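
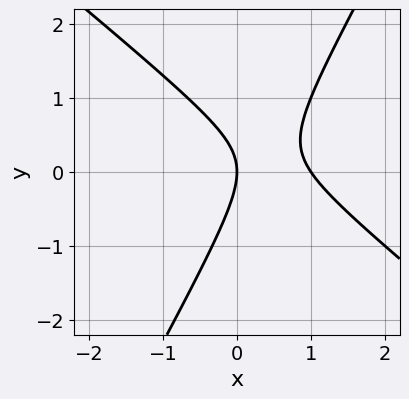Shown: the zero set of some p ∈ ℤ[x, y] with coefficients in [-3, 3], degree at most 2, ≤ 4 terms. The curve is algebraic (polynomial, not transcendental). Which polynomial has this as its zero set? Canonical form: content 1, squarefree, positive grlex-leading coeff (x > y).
3*x^2 + 2*x*y - 2*y^2 - 3*x

1. deg p = 2.
2. From the axis intercepts and sections: one y-axis crossing is at y = 0; among the integer gridlines, it crosses the x-axis at x ∈ {0, 1}.
3. These observations pin down the coefficients.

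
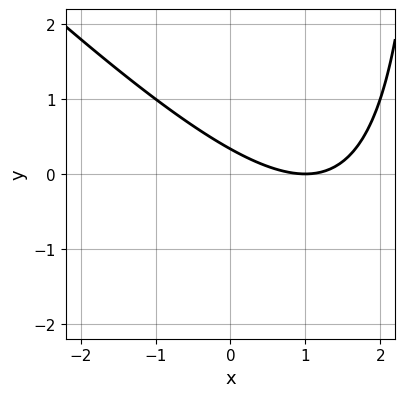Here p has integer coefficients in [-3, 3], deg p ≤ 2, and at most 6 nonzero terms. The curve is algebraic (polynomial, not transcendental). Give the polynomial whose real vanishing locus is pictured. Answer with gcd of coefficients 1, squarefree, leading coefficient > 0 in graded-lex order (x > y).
Degree: a generic line meets the curve in up to 2 points, so deg p = 2.
Observable constraints: one x-axis crossing is at x = 1.
The integer polynomial consistent with all of this is the stated p.

x^2 + x*y - 2*x - 3*y + 1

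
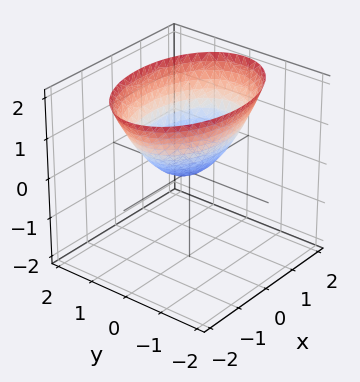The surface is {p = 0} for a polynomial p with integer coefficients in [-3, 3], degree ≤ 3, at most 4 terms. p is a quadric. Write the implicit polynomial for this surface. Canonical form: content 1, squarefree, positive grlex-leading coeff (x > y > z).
x^2 + 2*y^2 - 2*z

(a) deg p = 2.
(b) Symmetries: mirror symmetry y ↦ −y ⇒ only even powers of y; it's symmetric under x → −x, forcing even powers of x.
(c) Checking where it meets the axes: it crosses the z-axis at the gridline z = 0; it meets the y-axis at y = 0 (among the integer gridlines); it crosses the x-axis at the gridline x = 0.
(d) Matching integer coefficients to the picture gives p.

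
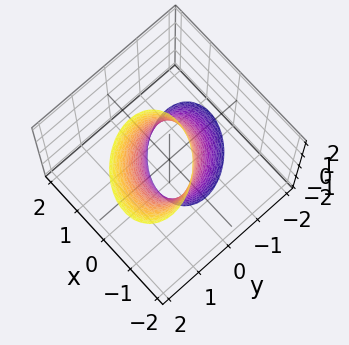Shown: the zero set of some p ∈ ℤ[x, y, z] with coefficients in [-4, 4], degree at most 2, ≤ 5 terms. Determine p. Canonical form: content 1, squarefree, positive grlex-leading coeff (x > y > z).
3*x^2 + 2*x*y + 3*y^2 - 2*y*z - 2

(a) The degree is 2 — no degree-1 surface has this shape.
(b) Checking where it meets the axes: the surface avoids every integer z-axis point in the box.
(c) Fitting integer coefficients to these (and the overall shape) gives p.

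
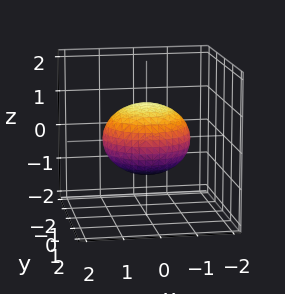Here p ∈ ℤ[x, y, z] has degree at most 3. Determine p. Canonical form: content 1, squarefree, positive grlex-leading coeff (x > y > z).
2*x^2 + 2*y^2 + 3*z^2 - 3

(a) The degree is 2 — bounded and convex; a quadric.
(b) Symmetries: mirror symmetry z ↦ −z ⇒ only even powers of z; rotational symmetry about the z-axis ⇒ p depends on x, y only through x² + y².
(c) Against the integer gridlines: a circular section at z = 0 has radius between 1 and 2; the z-axis gridline crossings are at z ∈ {-1, 1}.
(d) Fitting integer coefficients to these (and the overall shape) gives p.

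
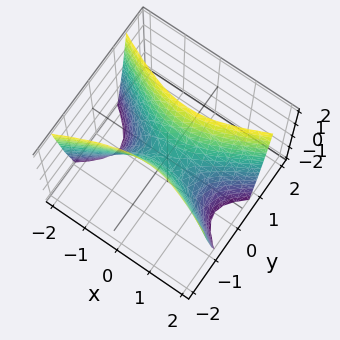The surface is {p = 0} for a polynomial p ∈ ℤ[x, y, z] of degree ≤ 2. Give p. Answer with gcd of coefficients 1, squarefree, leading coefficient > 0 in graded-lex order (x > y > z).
1. deg p = 2. A saddle surface; a quadric.
2. Symmetries: mirror symmetry y ↦ −y ⇒ only even powers of y; mirror symmetry x ↦ −x ⇒ only even powers of x.
3. From the visible intercepts: it crosses the x-axis at the gridline x = 0; it crosses the y-axis at the gridline y = 0; it crosses the z-axis at the gridline z = 0.
4. Putting this together gives p.

x^2 - 3*y^2 + z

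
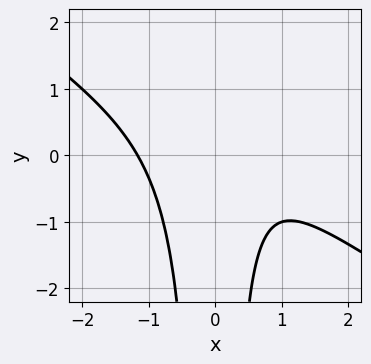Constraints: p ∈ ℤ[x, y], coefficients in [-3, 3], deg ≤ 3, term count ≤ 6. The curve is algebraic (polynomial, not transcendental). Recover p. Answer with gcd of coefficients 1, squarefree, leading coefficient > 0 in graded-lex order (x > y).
1. Degree: the shape is more complex than any degree-2 curve, so deg p = 3.
2. From the visible intercepts: it misses every integer gridline on the y-axis.
3. Matching integer coefficients to the picture gives p.

2*x^3 + 3*x^2*y - x + 2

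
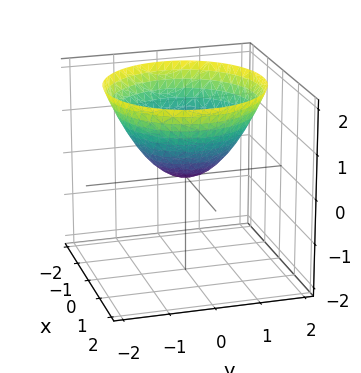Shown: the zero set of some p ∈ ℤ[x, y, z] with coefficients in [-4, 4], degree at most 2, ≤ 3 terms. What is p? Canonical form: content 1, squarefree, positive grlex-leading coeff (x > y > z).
2*x^2 + 2*y^2 - 3*z

First, degree: a paraboloid; a quadric, so deg p = 2.
Then, symmetry: the z-axis is an axis of rotation, so x and y enter only as x² + y².
Next, against the integer gridlines: one y-axis crossing is at y = 0; one z-axis crossing is at z = 0.
Finally, matching integer coefficients to the picture gives p.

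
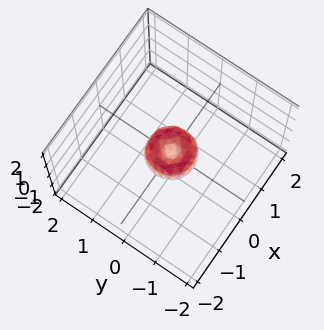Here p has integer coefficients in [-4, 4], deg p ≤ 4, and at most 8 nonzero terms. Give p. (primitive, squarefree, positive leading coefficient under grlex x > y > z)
First, degree: a generic line meets the surface in up to 4 points, so deg p = 4.
Then, symmetries: rotational symmetry about the z-axis ⇒ p depends on x, y only through x² + y².
Next, reading off the gridlines: one y-axis crossing is at y = 0; it meets the x-axis at x = 0 (among the integer gridlines); a circular section at z = 0 has radius between 0 and 1.
Finally, the integer polynomial consistent with all of this is the stated p.

2*x^4 + 4*x^2*y^2 + 2*y^4 - x^2 - y^2 + z^2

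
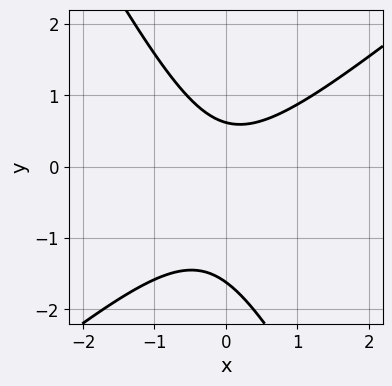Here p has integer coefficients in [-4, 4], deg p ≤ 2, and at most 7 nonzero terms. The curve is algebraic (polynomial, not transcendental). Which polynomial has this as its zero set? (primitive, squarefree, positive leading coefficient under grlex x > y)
3*x^2 - 2*x*y - 2*y^2 - 2*y + 2

Degree: the shape is more complex than any degree-1 curve, so deg p = 2.
From the axis intercepts and sections: it misses every integer gridline on the x-axis.
Putting this together gives p.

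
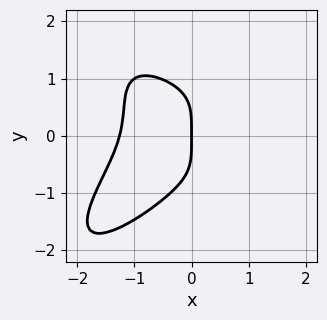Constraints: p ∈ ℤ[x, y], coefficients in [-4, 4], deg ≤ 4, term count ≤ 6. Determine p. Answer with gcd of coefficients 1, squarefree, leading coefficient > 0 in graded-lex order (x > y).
x^4 - x^2*y^2 + y^4 + x^2*y + 2*x

(a) deg p = 4. A generic line meets the curve in up to 4 points.
(b) Observable constraints: one x-axis crossing is at x = 0; one y-axis crossing is at y = 0.
(c) Assembling these constraints gives the stated polynomial.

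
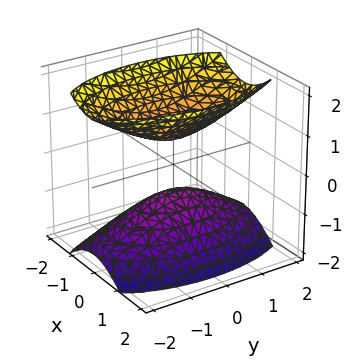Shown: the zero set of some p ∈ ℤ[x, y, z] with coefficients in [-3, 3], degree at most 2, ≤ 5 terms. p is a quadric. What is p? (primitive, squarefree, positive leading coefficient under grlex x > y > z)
(a) The picture has 2 separate pieces. Treating them together as one polynomial.
(b) deg p = 2. Two separate bowl-shaped sheets opening away from each other; a quadric.
(c) Symmetries: mirror symmetry x ↦ −x ⇒ only even powers of x; it's symmetric under z → −z, forcing even powers of z; mirror symmetry y ↦ −y ⇒ only even powers of y.
(d) From the axis intercepts and sections: no y-intercept at any integer in the box; it misses every integer gridline on the x-axis.
(e) Solving for integer coefficients yields p as stated.

3*x^2 + y^2 - 2*z^2 + 1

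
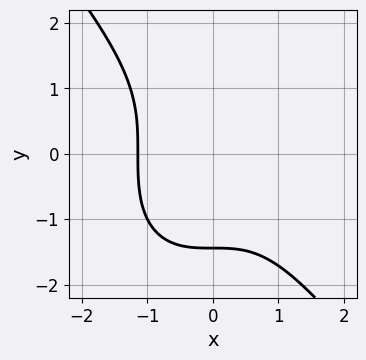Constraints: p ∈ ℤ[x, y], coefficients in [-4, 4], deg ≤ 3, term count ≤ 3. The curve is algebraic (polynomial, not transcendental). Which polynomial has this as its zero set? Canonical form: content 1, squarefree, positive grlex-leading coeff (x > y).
2*x^3 + y^3 + 3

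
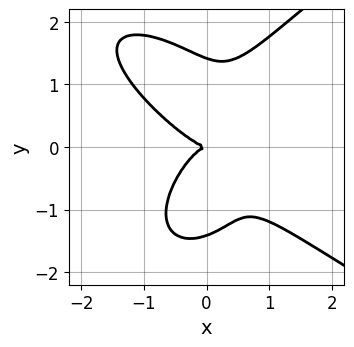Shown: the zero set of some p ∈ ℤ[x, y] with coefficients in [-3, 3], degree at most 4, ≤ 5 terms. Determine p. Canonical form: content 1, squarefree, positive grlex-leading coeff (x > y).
1. The degree is 4 — no degree-3 curve has this shape.
2. Reading off the gridlines: one y-axis crossing is at y = 0; one x-axis crossing is at x = 0.
3. These observations pin down the coefficients.

y^4 - 3*x^3 - 2*x^2*y + x*y^2 - 2*y^2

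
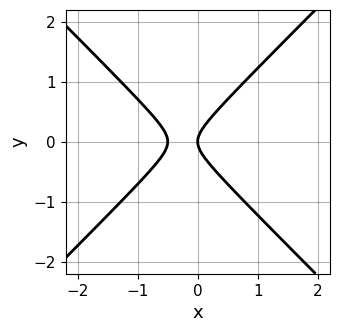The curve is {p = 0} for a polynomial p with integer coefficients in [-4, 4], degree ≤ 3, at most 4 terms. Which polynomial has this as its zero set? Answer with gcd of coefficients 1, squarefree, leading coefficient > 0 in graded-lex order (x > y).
(a) The degree is 2 — the shape is more complex than any degree-1 curve.
(b) Symmetries: it's symmetric under y → −y, forcing even powers of y.
(c) From the axis intercepts and sections: it meets the x-axis at x = 0 (among the integer gridlines); it meets the y-axis at y = 0 (among the integer gridlines).
(d) Solving for integer coefficients yields p as stated.

2*x^2 - 2*y^2 + x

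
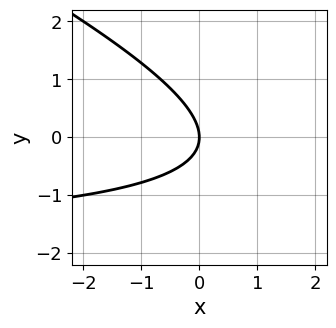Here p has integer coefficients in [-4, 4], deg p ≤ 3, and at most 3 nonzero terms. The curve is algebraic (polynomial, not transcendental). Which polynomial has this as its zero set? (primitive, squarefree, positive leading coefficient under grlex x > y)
(a) The degree is 2 — no degree-1 curve has this shape.
(b) Reading off the gridlines: it meets the y-axis at y = 0 (among the integer gridlines); it meets the x-axis at x = 0 (among the integer gridlines).
(c) Assembling these constraints gives the stated polynomial.

x*y + 2*y^2 + 2*x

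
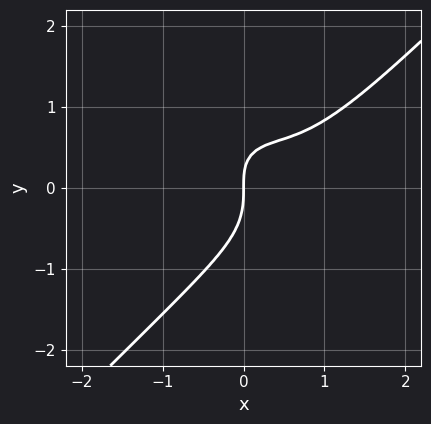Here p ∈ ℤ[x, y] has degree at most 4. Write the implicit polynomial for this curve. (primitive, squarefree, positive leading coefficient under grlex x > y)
2*x^3 - 2*y^3 - 2*x^2 - x*y + 2*x

1. The degree is 3 — no degree-2 curve has this shape.
2. From the visible intercepts: one x-axis crossing is at x = 0; one y-axis crossing is at y = 0.
3. Solving for integer coefficients yields p as stated.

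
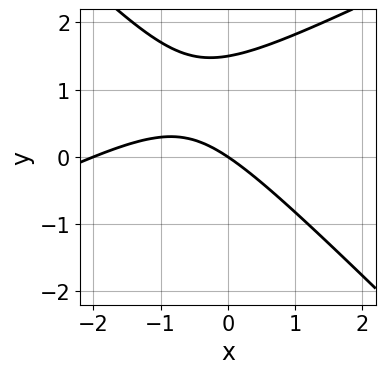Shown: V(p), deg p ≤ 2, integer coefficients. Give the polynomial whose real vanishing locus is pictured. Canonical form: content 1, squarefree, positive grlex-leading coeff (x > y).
x^2 - x*y - 2*y^2 + 2*x + 3*y

First, deg p = 2. A generic line meets the curve in up to 2 points.
Then, observable constraints: the x-axis gridline crossings are at x ∈ {-2, 0}; it crosses the y-axis at the gridline y = 0.
Finally, matching integer coefficients to the picture gives p.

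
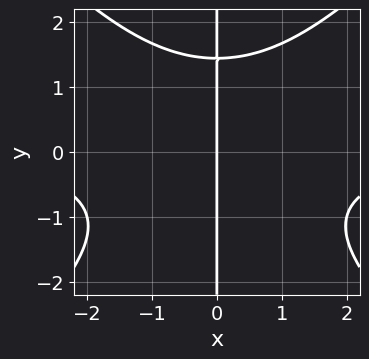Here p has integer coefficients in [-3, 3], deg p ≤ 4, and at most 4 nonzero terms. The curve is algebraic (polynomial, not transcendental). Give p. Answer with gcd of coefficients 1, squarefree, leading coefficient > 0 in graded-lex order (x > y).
1. Degree: the shape is more complex than any degree-3 curve, so deg p = 4.
2. Reading off the gridlines: it meets the x-axis at x = 0 (among the integer gridlines); the visible y-axis segment lies entirely on the curve.
3. Solving for integer coefficients yields p as stated.

x^3*y - x*y^3 + 3*x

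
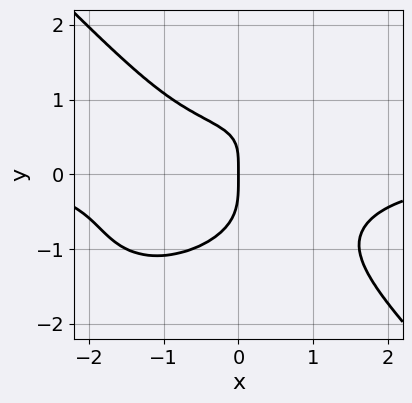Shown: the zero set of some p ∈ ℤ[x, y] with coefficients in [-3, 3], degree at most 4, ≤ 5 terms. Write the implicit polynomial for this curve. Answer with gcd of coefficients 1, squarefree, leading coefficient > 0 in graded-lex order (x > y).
1. The degree is 4 — the shape is more complex than any degree-3 curve.
2. Reading off the gridlines: it meets the y-axis at y = 0 (among the integer gridlines); one x-axis crossing is at x = 0.
3. Together with the visible shape, these determine p as stated.

2*x^3*y - x^2*y^2 + 3*y^4 - 2*x*y + 3*x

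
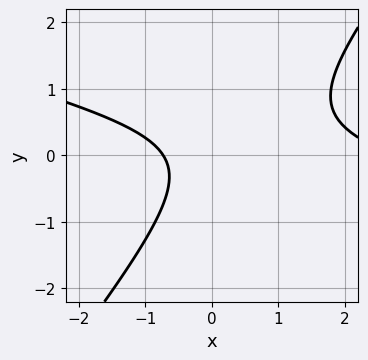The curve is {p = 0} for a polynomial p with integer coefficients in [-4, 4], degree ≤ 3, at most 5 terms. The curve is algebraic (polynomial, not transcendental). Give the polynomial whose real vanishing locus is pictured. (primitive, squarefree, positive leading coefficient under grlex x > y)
x^2 + 3*x*y - 3*y^2 - 2*x - 2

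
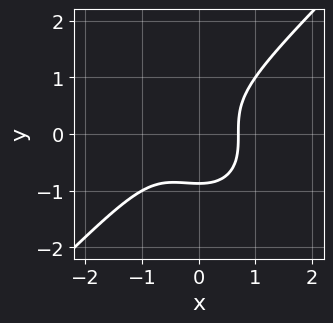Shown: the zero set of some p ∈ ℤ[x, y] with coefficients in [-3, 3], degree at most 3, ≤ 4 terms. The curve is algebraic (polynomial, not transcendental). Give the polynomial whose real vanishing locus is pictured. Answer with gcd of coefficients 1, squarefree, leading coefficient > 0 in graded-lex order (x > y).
1. deg p = 3. The shape is more complex than any degree-2 curve.
2. Putting this together gives p.

3*x^3 - 3*y^3 + 2*x^2 - 2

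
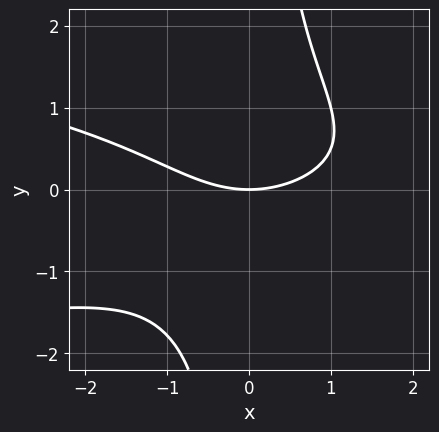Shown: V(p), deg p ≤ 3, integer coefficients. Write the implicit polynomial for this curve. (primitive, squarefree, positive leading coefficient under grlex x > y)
First, degree: a generic line meets the curve in up to 3 points, so deg p = 3.
Then, against the integer gridlines: it crosses the x-axis at the gridline x = 0; it meets the y-axis at y = 0 (among the integer gridlines).
Finally, fitting integer coefficients to these (and the overall shape) gives p.

2*x*y^2 + x^2 - 3*y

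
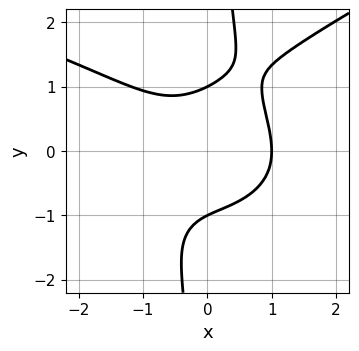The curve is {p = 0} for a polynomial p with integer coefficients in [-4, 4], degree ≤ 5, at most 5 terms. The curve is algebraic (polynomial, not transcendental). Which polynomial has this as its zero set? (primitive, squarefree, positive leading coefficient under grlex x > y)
x^2*y^2 - 3*x*y^3 + 3*x^3 + 3*y^2 - 3

First, degree: no degree-3 curve has this shape, so deg p = 4.
Next, against the integer gridlines: the y-axis gridline crossings are at y ∈ {-1, 1}; it meets the x-axis at x = 1 (among the integer gridlines).
Finally, fitting integer coefficients to these (and the overall shape) gives p.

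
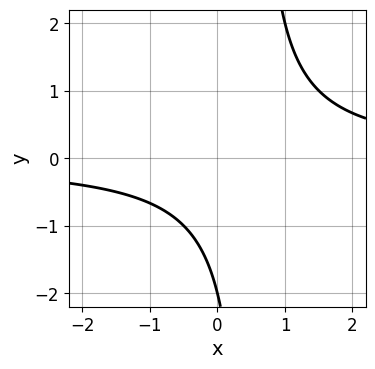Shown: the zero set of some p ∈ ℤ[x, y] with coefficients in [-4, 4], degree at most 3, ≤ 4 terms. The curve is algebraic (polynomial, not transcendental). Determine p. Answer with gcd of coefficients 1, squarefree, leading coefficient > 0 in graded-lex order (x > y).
(a) deg p = 2. A generic line meets the curve in up to 2 points.
(b) From the axis intercepts and sections: it misses every integer gridline on the x-axis; it crosses the y-axis at the gridline y = -2.
(c) Solving for integer coefficients yields p as stated.

2*x*y - y - 2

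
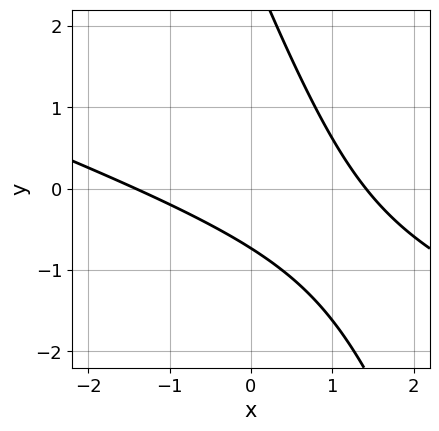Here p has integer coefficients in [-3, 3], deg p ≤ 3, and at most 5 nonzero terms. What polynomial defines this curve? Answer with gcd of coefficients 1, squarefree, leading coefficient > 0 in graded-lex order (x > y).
x^2 + 3*x*y + y^2 - 2*y - 2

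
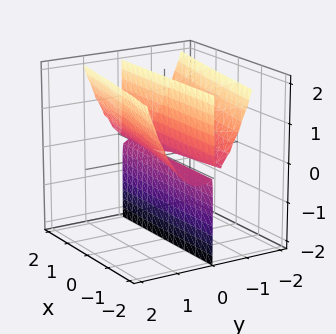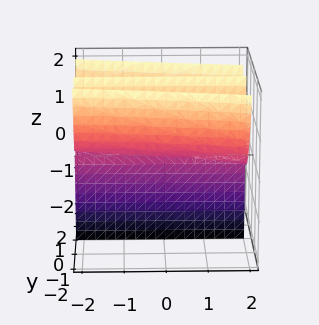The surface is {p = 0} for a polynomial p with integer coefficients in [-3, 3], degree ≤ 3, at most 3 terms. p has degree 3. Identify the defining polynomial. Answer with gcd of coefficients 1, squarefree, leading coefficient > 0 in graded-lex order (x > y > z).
x*y^2 + 3*y^3 - 3*y*z

(a) Degree: no degree-2 surface has this shape, so deg p = 3.
(b) Checking where it meets the axes: it crosses the y-axis at the gridline y = 0; the visible z-axis segment lies entirely on the surface; the visible x-axis segment lies entirely on the surface.
(c) Fitting integer coefficients to these (and the overall shape) gives p.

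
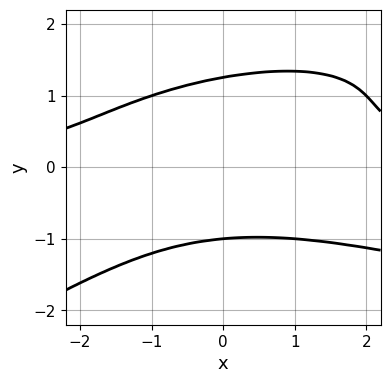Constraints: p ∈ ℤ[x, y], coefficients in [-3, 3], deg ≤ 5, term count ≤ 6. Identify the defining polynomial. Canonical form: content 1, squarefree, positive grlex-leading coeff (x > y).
First, the degree is 4 — the shape is more complex than any degree-3 curve.
Next, reading off the gridlines: the curve avoids every integer x-axis point in the box; it crosses the y-axis at the gridline y = -1.
Finally, matching integer coefficients to the picture gives p.

x*y^3 - 2*y^4 - x^2*y + y^3 + 3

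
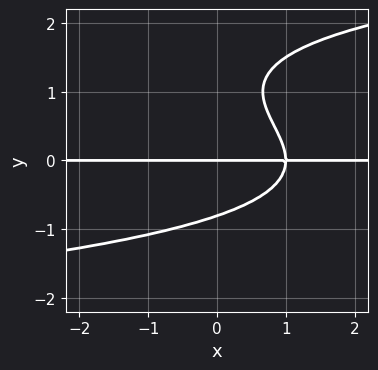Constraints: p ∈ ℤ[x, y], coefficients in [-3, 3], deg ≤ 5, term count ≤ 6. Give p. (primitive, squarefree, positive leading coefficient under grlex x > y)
2*y^4 - 3*y^3 - 3*x*y + 3*y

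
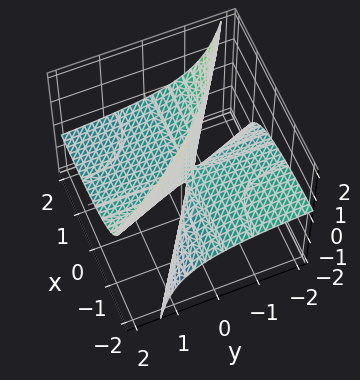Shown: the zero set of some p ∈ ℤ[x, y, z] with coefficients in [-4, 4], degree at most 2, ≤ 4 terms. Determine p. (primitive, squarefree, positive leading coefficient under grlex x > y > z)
(a) deg p = 2. The shape is more complex than any degree-1 surface.
(b) Reading off the gridlines: every point of the y-axis in the box is on the surface; it crosses the z-axis at the gridline z = 0.
(c) Fitting integer coefficients to these (and the overall shape) gives p. Check: (2, 0, 0) on the x-axis lies on the surface, and p(2, 0, 0) = 0. ✓

x*y + 3*x*z + 3*y*z + z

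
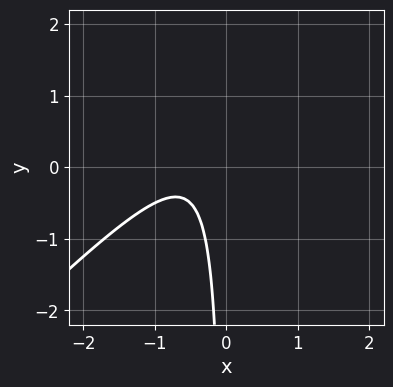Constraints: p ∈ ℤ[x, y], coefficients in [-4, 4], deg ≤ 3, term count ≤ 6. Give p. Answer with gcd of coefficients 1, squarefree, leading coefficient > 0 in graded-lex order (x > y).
The degree is 2 — a generic line meets the curve in up to 2 points.
Reading off the gridlines: it misses every integer gridline on the x-axis; it misses every integer gridline on the y-axis.
Matching integer coefficients to the picture gives p.

2*x^2 - 2*x*y + 2*x + 1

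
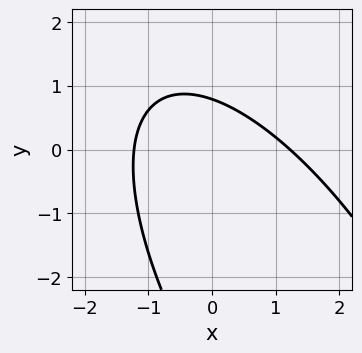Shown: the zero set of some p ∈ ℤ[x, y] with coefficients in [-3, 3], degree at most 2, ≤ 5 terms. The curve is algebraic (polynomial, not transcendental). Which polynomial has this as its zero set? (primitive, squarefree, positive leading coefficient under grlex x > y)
2*x^2 + 2*x*y + y^2 + 3*y - 3

(a) Degree: no degree-1 curve has this shape, so deg p = 2.
(b) Matching integer coefficients to the picture gives p.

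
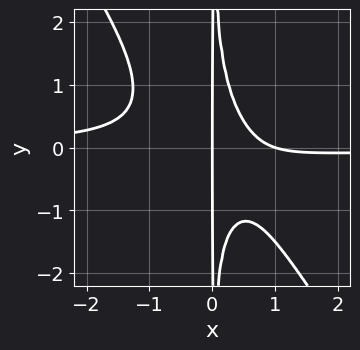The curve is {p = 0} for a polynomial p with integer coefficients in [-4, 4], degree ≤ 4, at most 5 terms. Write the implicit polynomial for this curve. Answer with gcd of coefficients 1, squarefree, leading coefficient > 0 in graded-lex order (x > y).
The degree is 4 — the shape is more complex than any degree-3 curve.
Against the integer gridlines: among the integer gridlines, it crosses the x-axis at x ∈ {0, 1}; every point of the y-axis in the box is on the curve.
Together with the visible shape, these determine p as stated.

3*x^3*y + 2*x^2*y^2 + x^2 - x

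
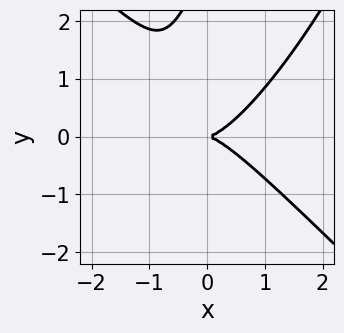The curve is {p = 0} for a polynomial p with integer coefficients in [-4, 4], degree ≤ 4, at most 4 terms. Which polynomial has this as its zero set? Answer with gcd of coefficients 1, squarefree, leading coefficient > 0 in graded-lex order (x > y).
3*x^3 - 2*x*y^2 + y^3 - 3*y^2

First, the degree is 3 — a generic line meets the curve in up to 3 points.
Then, checking where it meets the axes: it crosses the x-axis at the gridline x = 0; one y-axis crossing is at y = 0.
Finally, matching integer coefficients to the picture gives p.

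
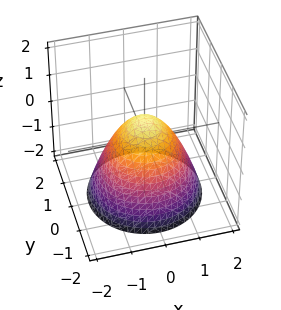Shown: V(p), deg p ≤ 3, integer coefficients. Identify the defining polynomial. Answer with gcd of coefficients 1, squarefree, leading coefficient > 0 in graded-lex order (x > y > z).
deg p = 2. The shape is more complex than any degree-1 surface.
Symmetry: the z-axis is an axis of rotation, so x and y enter only as x² + y².
Observable constraints: a circular section at z = -2 has radius between 1 and 2.
Putting this together gives p.

3*x^2 + 3*y^2 + 3*z - 2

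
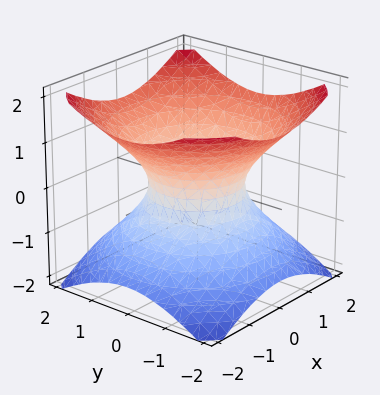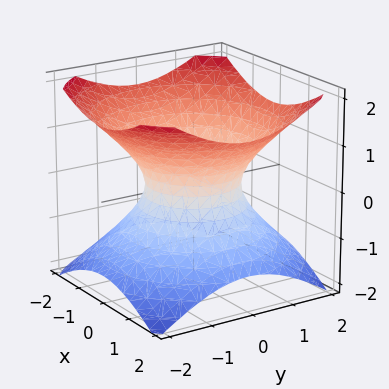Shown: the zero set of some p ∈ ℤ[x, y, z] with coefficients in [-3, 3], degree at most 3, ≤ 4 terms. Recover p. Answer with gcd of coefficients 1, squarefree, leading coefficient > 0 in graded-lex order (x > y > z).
2*x^2 + 2*y^2 - 3*z^2 - 2

(a) Degree: no degree-1 surface has this shape, so deg p = 2.
(b) By symmetry, every cross-section ⟂ z is a circle, so x, y appear only via x² + y².
(c) From the visible intercepts: among the integer gridlines, it crosses the x-axis at x ∈ {-1, 1}; the y-axis gridline crossings are at y ∈ {-1, 1}; a circular section at z = 0 has radius exactly 1.
(d) These observations pin down the coefficients.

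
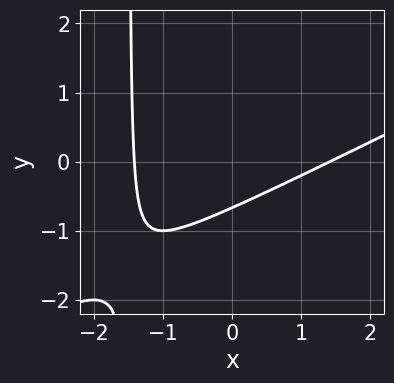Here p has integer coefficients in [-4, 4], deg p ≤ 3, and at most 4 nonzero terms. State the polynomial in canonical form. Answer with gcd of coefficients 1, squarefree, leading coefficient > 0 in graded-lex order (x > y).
(a) The degree is 2 — a generic line meets the curve in up to 2 points.
(b) Matching integer coefficients to the picture gives p.

x^2 - 2*x*y - 3*y - 2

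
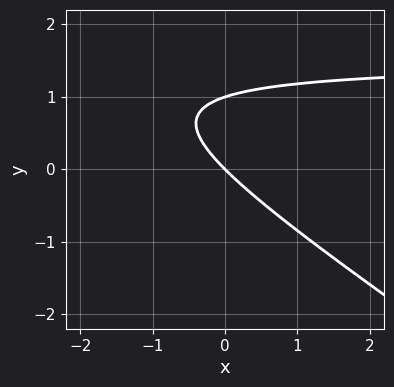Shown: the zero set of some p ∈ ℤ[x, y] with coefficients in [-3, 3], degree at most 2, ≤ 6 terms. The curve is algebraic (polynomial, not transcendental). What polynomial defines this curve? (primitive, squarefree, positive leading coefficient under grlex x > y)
deg p = 2. A generic line meets the curve in up to 2 points.
Against the integer gridlines: the y-axis gridline crossings are at y ∈ {0, 1}; one x-axis crossing is at x = 0.
Putting this together gives p.

2*x*y + 3*y^2 - 3*x - 3*y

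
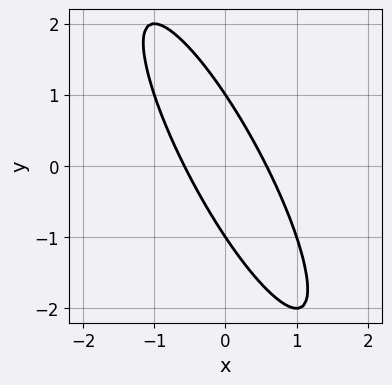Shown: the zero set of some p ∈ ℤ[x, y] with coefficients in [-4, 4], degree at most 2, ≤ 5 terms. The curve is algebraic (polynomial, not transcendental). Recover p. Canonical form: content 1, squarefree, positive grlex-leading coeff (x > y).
Degree: the shape is more complex than any degree-1 curve, so deg p = 2.
Against the integer gridlines: the y-axis gridline crossings are at y ∈ {-1, 1}.
Matching integer coefficients to the picture gives p.

3*x^2 + 3*x*y + y^2 - 1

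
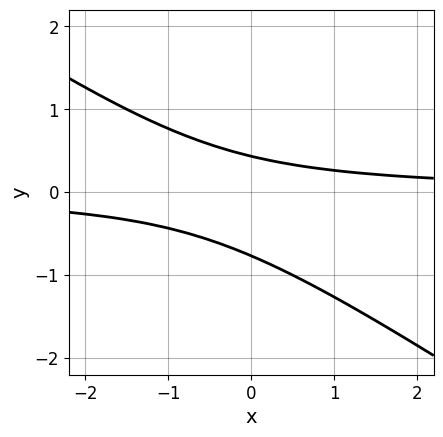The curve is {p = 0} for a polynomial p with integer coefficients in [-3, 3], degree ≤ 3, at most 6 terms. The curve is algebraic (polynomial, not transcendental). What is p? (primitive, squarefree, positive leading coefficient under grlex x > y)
2*x*y + 3*y^2 + y - 1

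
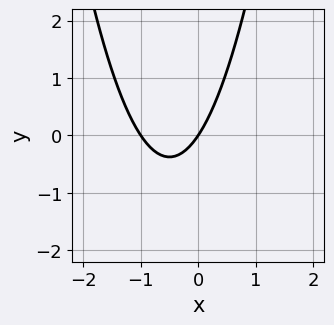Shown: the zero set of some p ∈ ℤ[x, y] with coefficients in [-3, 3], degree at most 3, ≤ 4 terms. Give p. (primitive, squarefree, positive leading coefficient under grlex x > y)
3*x^2 + 3*x - 2*y

(a) The degree is 2 — a generic line meets the curve in up to 2 points.
(b) Observable constraints: it meets the y-axis at y = 0 (among the integer gridlines); among the integer gridlines, it crosses the x-axis at x ∈ {-1, 0}.
(c) Together with the visible shape, these determine p as stated.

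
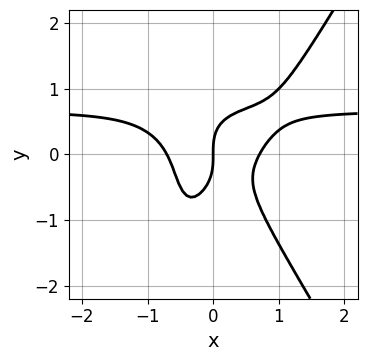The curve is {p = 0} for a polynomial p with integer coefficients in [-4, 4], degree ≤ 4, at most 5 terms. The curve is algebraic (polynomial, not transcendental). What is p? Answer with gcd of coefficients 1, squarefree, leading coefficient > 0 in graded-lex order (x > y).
3*x^3*y - x*y^3 - 2*x^3 - y^3 + x

Degree: the shape is more complex than any degree-3 curve, so deg p = 4.
Against the integer gridlines: one y-axis crossing is at y = 0; it crosses the x-axis at the gridline x = 0.
Matching integer coefficients to the picture gives p.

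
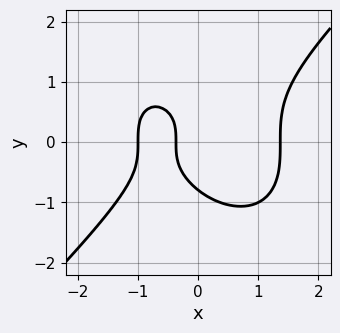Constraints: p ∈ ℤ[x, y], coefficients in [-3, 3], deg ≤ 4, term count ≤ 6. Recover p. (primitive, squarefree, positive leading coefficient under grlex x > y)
(a) Degree: the shape is more complex than any degree-2 curve, so deg p = 3.
(b) From the visible intercepts: it meets the x-axis at x = -1 (among the integer gridlines).
(c) Assembling these constraints gives the stated polynomial.

2*x^3 - 2*y^3 - 3*x - 1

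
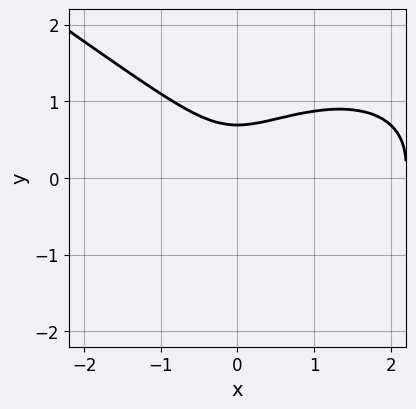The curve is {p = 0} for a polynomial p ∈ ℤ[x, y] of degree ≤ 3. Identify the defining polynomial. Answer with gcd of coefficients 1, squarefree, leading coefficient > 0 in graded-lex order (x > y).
x^3 + 3*y^3 - 2*x^2 - 1

deg p = 3.
Reading off the gridlines: no x-intercept at any integer in the box.
These observations pin down the coefficients.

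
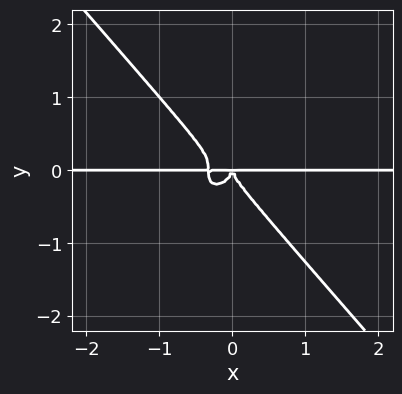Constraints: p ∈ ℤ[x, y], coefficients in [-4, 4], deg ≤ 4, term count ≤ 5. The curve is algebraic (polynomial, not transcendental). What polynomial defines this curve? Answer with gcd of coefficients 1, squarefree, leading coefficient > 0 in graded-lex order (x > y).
Degree: a generic line meets the curve in up to 4 points, so deg p = 4.
Reading off the gridlines: the visible x-axis segment lies entirely on the curve.
Putting this together gives p.

3*x^3*y + 2*y^4 + x^2*y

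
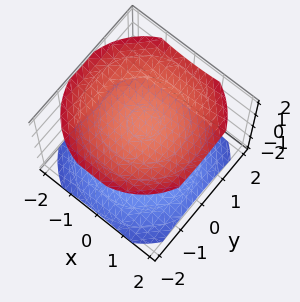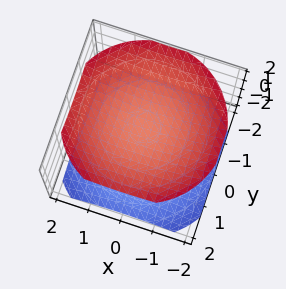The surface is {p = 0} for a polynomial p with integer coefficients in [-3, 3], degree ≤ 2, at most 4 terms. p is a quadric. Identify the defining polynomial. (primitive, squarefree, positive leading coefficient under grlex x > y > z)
x^2 + y^2 - 2*z^2 + 3

1. There are 2 components. Treating them together as one polynomial.
2. The degree is 2 — two sheets facing apart; a quadric.
3. Symmetries: the z ↦ −z reflection is a symmetry, so z appears only in even powers; the surface is invariant under rotation about z: p = q(x² + y², z).
4. Reading off the gridlines: it misses every integer gridline on the y-axis; it misses every integer gridline on the x-axis.
5. Solving for integer coefficients yields p as stated.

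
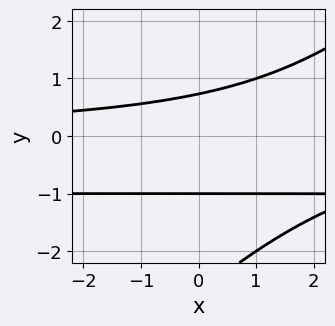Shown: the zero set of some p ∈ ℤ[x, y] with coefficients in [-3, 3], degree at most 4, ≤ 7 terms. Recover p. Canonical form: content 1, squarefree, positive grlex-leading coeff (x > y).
x*y^2 - y^3 + x*y - 3*y^2 + 2

The degree is 3 — no degree-2 curve has this shape.
Against the integer gridlines: no x-intercept at any integer in the box; it crosses the y-axis at the gridline y = -1.
The integer polynomial consistent with all of this is the stated p.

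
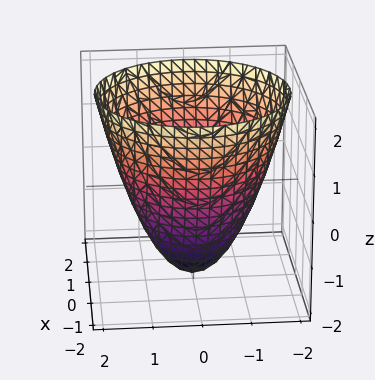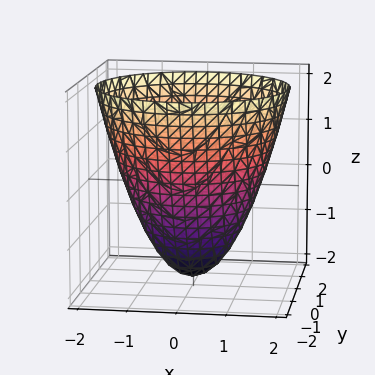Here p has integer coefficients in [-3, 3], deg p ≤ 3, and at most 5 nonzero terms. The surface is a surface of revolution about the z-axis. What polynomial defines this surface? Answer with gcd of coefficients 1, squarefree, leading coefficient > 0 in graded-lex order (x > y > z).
(a) Degree: no degree-1 surface has this shape, so deg p = 2.
(b) Symmetries: the surface is invariant under rotation about z: p = q(x² + y², z).
(c) Checking where it meets the axes: it crosses the z-axis at the gridline z = -2; a circular section at z = 0 has radius between 1 and 2.
(d) Solving for integer coefficients yields p as stated.

x^2 + y^2 - z - 2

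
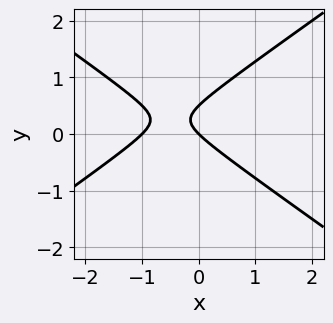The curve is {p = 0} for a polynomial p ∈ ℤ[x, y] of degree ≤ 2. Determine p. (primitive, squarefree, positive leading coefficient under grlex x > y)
(a) deg p = 2. The shape is more complex than any degree-1 curve.
(b) Checking where it meets the axes: the x-axis gridline crossings are at x ∈ {-1, 0}; one y-axis crossing is at y = 0.
(c) The integer polynomial consistent with all of this is the stated p.

x^2 - 2*y^2 + x + y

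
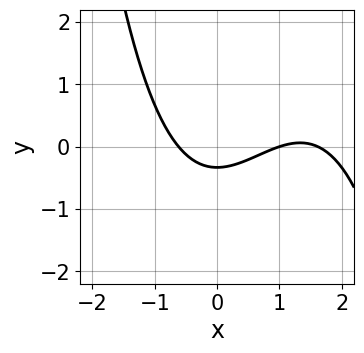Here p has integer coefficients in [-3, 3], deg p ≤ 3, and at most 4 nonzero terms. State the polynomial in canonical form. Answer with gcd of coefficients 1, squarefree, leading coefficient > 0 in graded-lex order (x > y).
x^3 - 2*x^2 + 3*y + 1

First, the degree is 3 — a generic line meets the curve in up to 3 points.
Then, against the integer gridlines: one x-axis crossing is at x = 1.
Finally, these observations pin down the coefficients.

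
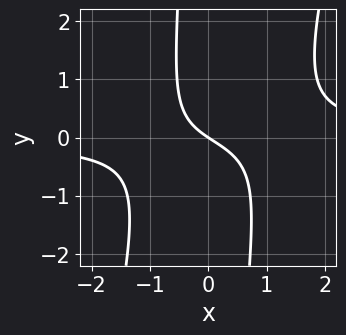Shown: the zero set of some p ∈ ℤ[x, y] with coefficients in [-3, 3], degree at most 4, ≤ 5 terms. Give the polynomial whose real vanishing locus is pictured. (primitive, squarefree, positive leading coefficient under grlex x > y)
3*x^2*y - x*y^2 - x*y - 2*x - 3*y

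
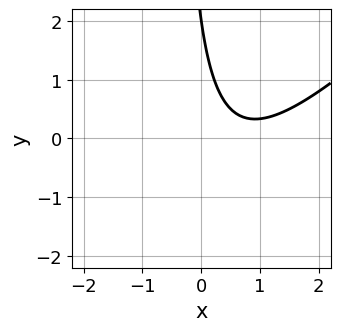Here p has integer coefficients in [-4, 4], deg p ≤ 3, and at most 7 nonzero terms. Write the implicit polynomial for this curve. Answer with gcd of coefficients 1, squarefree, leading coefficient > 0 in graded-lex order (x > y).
2*x^2 - 2*x*y - 3*x - y + 2

deg p = 2. No degree-1 curve has this shape.
Against the integer gridlines: it crosses the y-axis at the gridline y = 2; it misses every integer gridline on the x-axis.
Putting this together gives p.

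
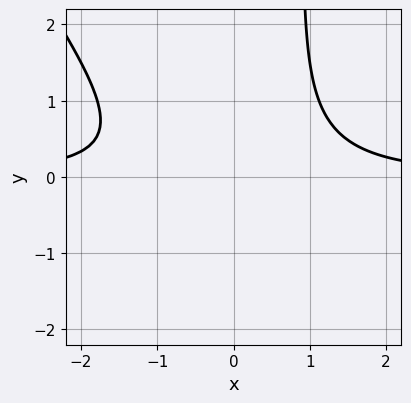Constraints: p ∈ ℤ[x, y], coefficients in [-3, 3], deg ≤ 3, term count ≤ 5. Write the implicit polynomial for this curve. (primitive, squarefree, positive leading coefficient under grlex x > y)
Degree: the shape is more complex than any degree-2 curve, so deg p = 3.
From the axis intercepts and sections: it misses every integer gridline on the y-axis; no x-intercept at any integer in the box.
Together with the visible shape, these determine p as stated.

3*x^2*y + 2*x*y^2 - 2*y^2 - y - 3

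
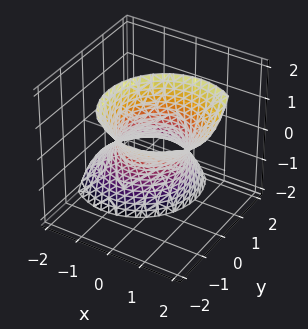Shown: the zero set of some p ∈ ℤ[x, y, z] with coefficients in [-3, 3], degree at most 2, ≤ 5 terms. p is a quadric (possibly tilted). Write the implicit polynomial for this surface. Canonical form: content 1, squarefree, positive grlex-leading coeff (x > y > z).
x^2 - x*z + y^2 + y*z - 1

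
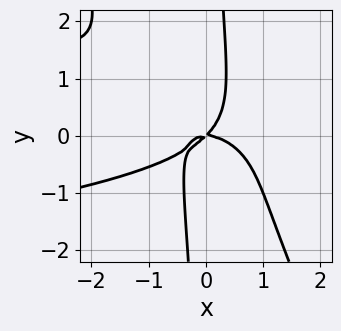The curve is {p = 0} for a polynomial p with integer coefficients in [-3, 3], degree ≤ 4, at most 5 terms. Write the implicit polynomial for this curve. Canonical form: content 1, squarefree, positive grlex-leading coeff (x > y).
2*x^2*y^2 + x*y^3 + x^3 + x*y - y^2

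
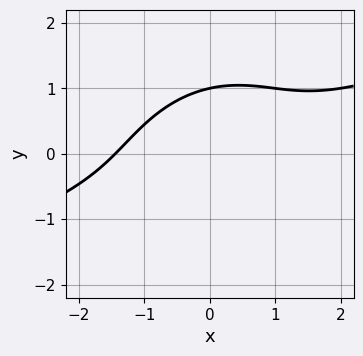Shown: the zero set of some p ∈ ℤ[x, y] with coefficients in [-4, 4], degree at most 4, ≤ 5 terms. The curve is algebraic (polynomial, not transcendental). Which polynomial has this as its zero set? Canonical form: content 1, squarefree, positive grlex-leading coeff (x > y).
x^3 - 3*x^2*y + 2*x*y^2 - 3*y^3 + 3

Degree: the shape is more complex than any degree-2 curve, so deg p = 3.
Reading off the gridlines: it meets the y-axis at y = 1 (among the integer gridlines).
These observations pin down the coefficients.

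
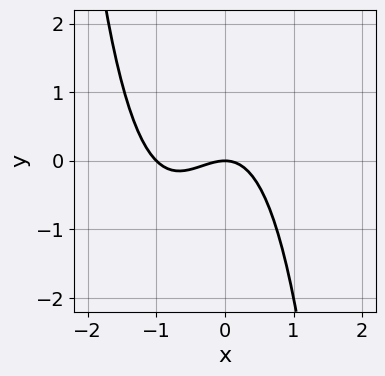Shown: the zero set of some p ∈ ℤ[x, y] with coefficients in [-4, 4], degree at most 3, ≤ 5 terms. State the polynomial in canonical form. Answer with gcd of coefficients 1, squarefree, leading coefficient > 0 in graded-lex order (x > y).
1. Degree: a generic line meets the curve in up to 3 points, so deg p = 3.
2. Observable constraints: it crosses the y-axis at the gridline y = 0; the x-axis gridline crossings are at x ∈ {-1, 0}.
3. Solving for integer coefficients yields p as stated.

x^3 + x^2 + y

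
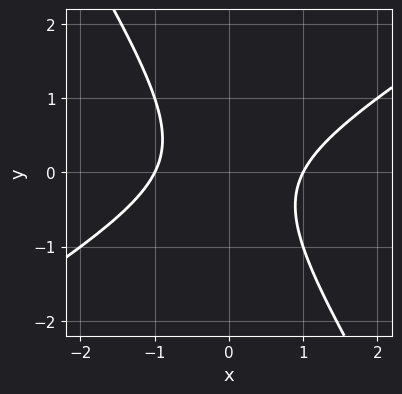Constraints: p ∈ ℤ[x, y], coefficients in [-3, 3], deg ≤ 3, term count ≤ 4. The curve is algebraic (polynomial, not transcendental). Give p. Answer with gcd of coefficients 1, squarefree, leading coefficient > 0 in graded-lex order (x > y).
x^2 - x*y - y^2 - 1

The degree is 2 — a generic line meets the curve in up to 2 points.
From the axis intercepts and sections: the x-axis gridline crossings are at x ∈ {-1, 1}; it misses every integer gridline on the y-axis.
The integer polynomial consistent with all of this is the stated p.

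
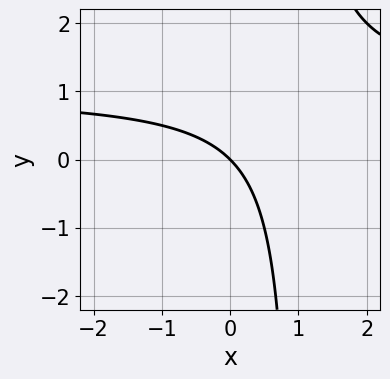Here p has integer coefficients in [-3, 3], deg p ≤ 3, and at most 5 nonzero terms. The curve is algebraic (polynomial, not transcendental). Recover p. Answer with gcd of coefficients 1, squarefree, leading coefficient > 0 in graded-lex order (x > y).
(a) deg p = 2. The shape is more complex than any degree-1 curve.
(b) From the axis intercepts and sections: it crosses the x-axis at the gridline x = 0; it crosses the y-axis at the gridline y = 0.
(c) The integer polynomial consistent with all of this is the stated p.

x*y - x - y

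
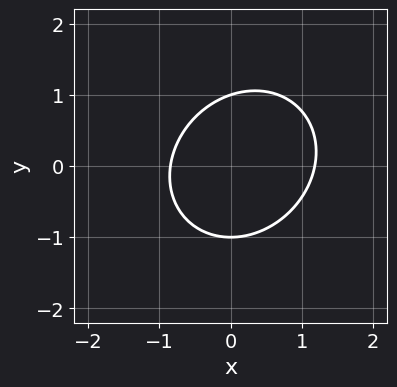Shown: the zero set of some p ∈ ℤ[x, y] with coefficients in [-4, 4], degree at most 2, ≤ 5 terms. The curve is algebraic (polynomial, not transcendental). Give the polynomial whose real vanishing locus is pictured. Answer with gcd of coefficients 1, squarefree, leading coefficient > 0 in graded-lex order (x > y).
3*x^2 - x*y + 3*y^2 - x - 3

(a) The degree is 2 — a generic line meets the curve in up to 2 points.
(b) Checking where it meets the axes: the y-axis gridline crossings are at y ∈ {-1, 1}.
(c) The integer polynomial consistent with all of this is the stated p.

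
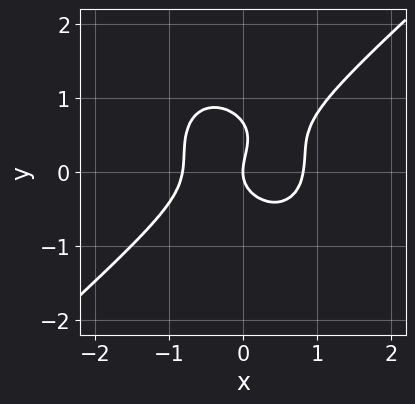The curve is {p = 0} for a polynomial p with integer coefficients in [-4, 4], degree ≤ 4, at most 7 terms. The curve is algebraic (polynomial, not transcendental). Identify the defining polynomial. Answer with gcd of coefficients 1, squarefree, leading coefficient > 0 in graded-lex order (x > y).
3*x^3 - x^2*y - 3*y^3 + 2*y^2 - 2*x

Degree: the shape is more complex than any degree-2 curve, so deg p = 3.
Checking where it meets the axes: it crosses the y-axis at the gridline y = 0; it crosses the x-axis at the gridline x = 0.
Matching integer coefficients to the picture gives p.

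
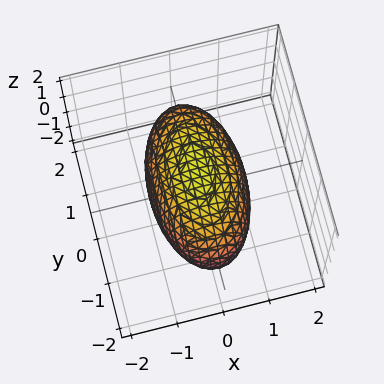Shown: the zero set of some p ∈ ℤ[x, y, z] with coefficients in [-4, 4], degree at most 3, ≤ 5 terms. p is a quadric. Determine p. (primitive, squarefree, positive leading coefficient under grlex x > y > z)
(a) Degree: bounded and convex; a quadric, so deg p = 2.
(b) Symmetries: the y ↦ −y reflection is a symmetry, so y appears only in even powers; mirror symmetry x ↦ −x ⇒ only even powers of x; mirror symmetry z ↦ −z ⇒ only even powers of z.
(c) Observable constraints: the x-axis gridline crossings are at x ∈ {-1, 1}.
(d) The integer polynomial consistent with all of this is the stated p.

3*x^2 + y^2 + 2*z^2 - 3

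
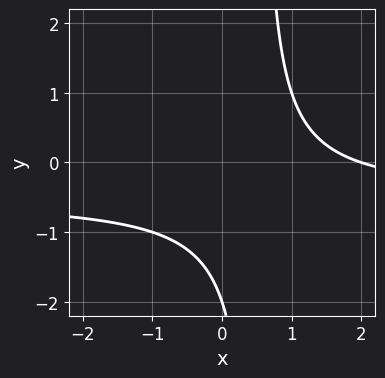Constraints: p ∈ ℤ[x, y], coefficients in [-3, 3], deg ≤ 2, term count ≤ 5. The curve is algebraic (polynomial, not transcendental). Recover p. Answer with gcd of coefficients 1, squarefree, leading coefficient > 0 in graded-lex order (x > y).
1. deg p = 2. A generic line meets the curve in up to 2 points.
2. Observable constraints: one x-axis crossing is at x = 2; it crosses the y-axis at the gridline y = -2.
3. Solving for integer coefficients yields p as stated.

2*x*y + x - y - 2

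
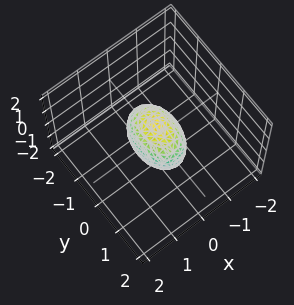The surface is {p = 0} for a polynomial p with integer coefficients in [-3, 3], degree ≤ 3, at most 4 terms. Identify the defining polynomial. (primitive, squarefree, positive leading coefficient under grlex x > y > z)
2*x^2 + y^2 + z^2 - 1

(a) The degree is 2 — bounded and convex; a quadric.
(b) Symmetries: mirror symmetry x ↦ −x ⇒ only even powers of x; the y ↦ −y reflection is a symmetry, so y appears only in even powers; the z ↦ −z reflection is a symmetry, so z appears only in even powers.
(c) Against the integer gridlines: the z-axis gridline crossings are at z ∈ {-1, 1}; the y-axis gridline crossings are at y ∈ {-1, 1}.
(d) Assembling these constraints gives the stated polynomial.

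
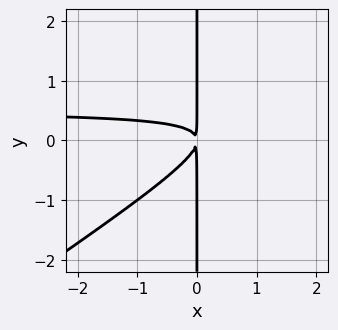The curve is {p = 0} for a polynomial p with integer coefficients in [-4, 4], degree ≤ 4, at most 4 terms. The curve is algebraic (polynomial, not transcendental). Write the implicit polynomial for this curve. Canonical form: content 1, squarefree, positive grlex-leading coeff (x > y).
(a) The degree is 3 — a generic line meets the curve in up to 3 points.
(b) Against the integer gridlines: every point of the y-axis in the box is on the curve.
(c) Solving for integer coefficients yields p as stated.

2*x^2*y - 3*x*y^2 - x^2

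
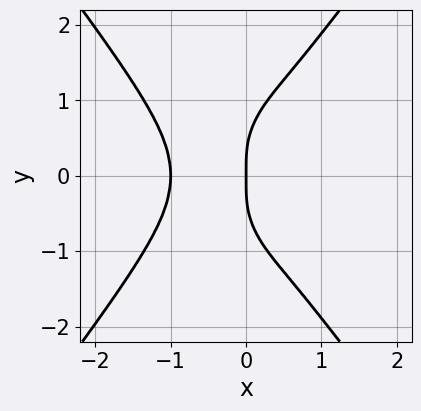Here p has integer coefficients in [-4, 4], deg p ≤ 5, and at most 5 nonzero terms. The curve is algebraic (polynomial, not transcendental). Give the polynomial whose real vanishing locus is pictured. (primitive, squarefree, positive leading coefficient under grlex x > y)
First, degree: a generic line meets the curve in up to 4 points, so deg p = 4.
Next, symmetries: the y ↦ −y reflection is a symmetry, so y appears only in even powers.
Next, from the visible intercepts: the x-axis gridline crossings are at x ∈ {-1, 0}; one y-axis crossing is at y = 0.
Finally, these observations pin down the coefficients.

3*x^4 - y^4 + 3*x*y^2 - 2*x^2 + x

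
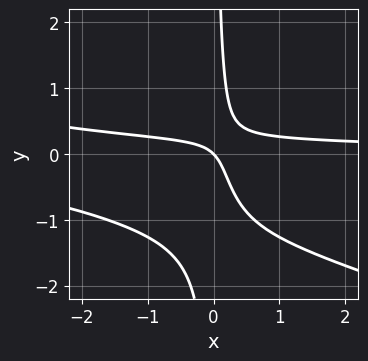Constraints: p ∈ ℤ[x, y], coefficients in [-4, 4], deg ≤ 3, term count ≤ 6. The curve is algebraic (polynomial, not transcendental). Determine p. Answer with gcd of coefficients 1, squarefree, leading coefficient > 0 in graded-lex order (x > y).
x^2*y + 3*x*y^2 + 3*x*y - x - y

First, degree: no degree-2 curve has this shape, so deg p = 3.
Then, reading off the gridlines: one y-axis crossing is at y = 0; one x-axis crossing is at x = 0.
Finally, solving for integer coefficients yields p as stated.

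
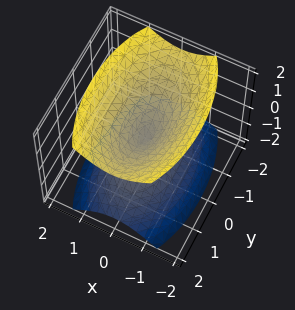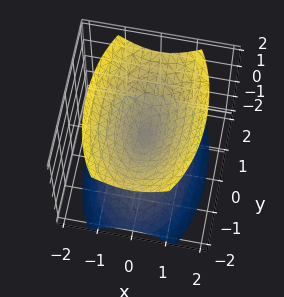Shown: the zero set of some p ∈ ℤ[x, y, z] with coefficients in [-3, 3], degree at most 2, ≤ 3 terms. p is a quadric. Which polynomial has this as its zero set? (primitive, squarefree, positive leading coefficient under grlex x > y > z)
First, there are 2 components. Treating them together as one polynomial.
Then, the degree is 2 — a double cone through the origin; a quadric.
Next, symmetries: it's symmetric under x → −x, forcing even powers of x; the z ↦ −z reflection is a symmetry, so z appears only in even powers; mirror symmetry y ↦ −y ⇒ only even powers of y.
Next, from the axis intercepts and sections: it meets the y-axis at y = 0 (among the integer gridlines); it meets the x-axis at x = 0 (among the integer gridlines); it crosses the z-axis at the gridline z = 0.
Finally, assembling these constraints gives the stated polynomial.

3*x^2 + y^2 - 2*z^2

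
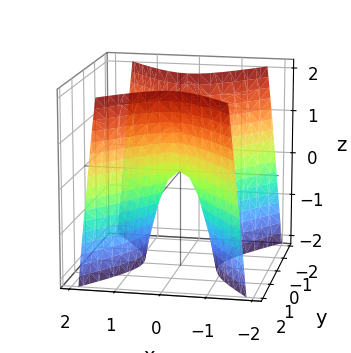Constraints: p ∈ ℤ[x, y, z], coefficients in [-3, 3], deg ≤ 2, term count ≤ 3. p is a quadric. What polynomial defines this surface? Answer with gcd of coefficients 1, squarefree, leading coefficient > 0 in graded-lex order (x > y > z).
3*x^2 - 2*y^2 + z

deg p = 2. A hyperbolic paraboloid; a quadric.
Symmetries: mirror symmetry x ↦ −x ⇒ only even powers of x; the y ↦ −y reflection is a symmetry, so y appears only in even powers.
Checking where it meets the axes: it crosses the x-axis at the gridline x = 0; it crosses the y-axis at the gridline y = 0.
Putting this together gives p.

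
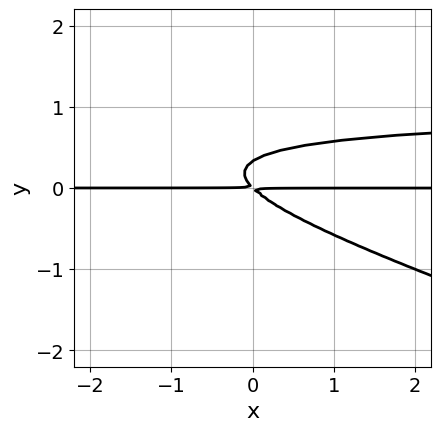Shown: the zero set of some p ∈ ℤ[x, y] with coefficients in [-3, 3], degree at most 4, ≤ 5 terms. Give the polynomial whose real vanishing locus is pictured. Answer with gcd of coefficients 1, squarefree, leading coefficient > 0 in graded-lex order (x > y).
x*y^2 + 3*y^3 - x*y - y^2

First, degree: the shape is more complex than any degree-2 curve, so deg p = 3.
Next, against the integer gridlines: the visible x-axis segment lies entirely on the curve.
Finally, the integer polynomial consistent with all of this is the stated p.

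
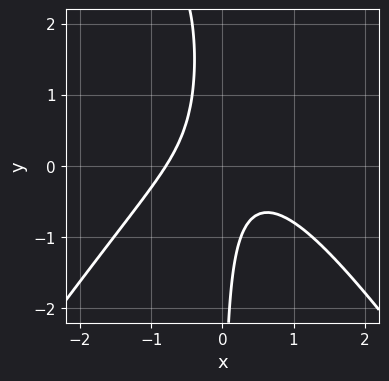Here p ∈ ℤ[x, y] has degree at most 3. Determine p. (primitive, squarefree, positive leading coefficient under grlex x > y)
1. Degree: a generic line meets the curve in up to 3 points, so deg p = 3.
2. Against the integer gridlines: the curve avoids every integer y-axis point in the box.
3. Together with the visible shape, these determine p as stated.

2*x^3 - x*y^2 + 3*x*y + 1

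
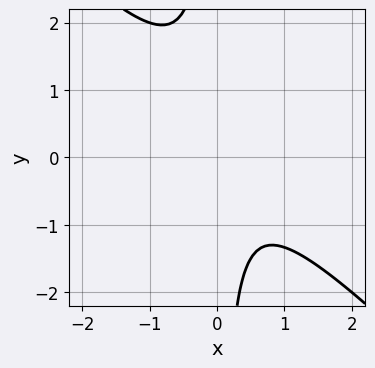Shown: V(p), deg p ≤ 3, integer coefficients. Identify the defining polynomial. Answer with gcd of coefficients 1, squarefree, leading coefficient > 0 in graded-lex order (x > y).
First, the degree is 2 — the shape is more complex than any degree-1 curve.
Next, from the axis intercepts and sections: it misses every integer gridline on the x-axis; it misses every integer gridline on the y-axis.
Finally, solving for integer coefficients yields p as stated.

3*x^2 + 3*x*y - x + 2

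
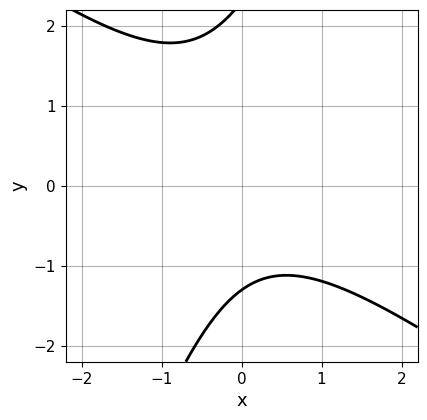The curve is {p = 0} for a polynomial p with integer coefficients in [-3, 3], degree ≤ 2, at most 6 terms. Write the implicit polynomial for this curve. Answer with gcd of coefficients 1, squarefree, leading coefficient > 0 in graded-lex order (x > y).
2*x^2 + 2*x*y - y^2 + y + 3

First, the degree is 2 — no degree-1 curve has this shape.
Next, from the visible intercepts: it misses every integer gridline on the x-axis.
Finally, fitting integer coefficients to these (and the overall shape) gives p.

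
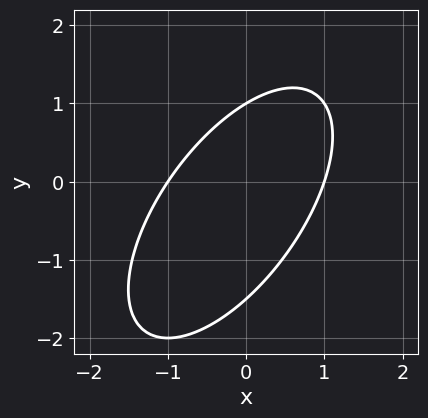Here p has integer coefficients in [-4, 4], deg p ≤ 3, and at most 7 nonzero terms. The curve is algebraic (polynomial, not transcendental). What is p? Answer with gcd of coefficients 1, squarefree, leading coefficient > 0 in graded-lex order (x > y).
3*x^2 - 3*x*y + 2*y^2 + y - 3

Degree: no degree-1 curve has this shape, so deg p = 2.
From the axis intercepts and sections: among the integer gridlines, it crosses the x-axis at x ∈ {-1, 1}; one y-axis crossing is at y = 1.
Solving for integer coefficients yields p as stated.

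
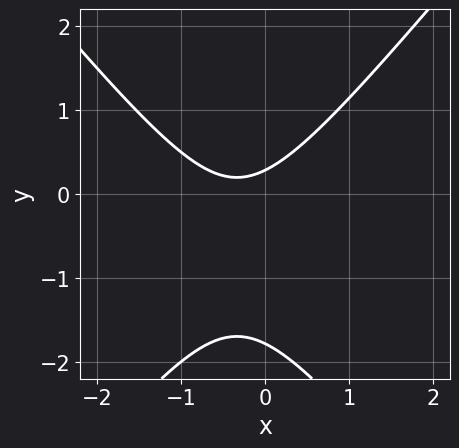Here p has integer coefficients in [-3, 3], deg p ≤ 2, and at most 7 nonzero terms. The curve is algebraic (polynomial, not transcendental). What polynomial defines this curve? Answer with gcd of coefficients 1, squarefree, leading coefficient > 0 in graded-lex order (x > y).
3*x^2 - 2*y^2 + 2*x - 3*y + 1

(a) Degree: the shape is more complex than any degree-1 curve, so deg p = 2.
(b) Observable constraints: it misses every integer gridline on the x-axis.
(c) Matching integer coefficients to the picture gives p.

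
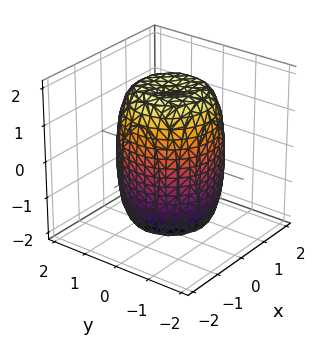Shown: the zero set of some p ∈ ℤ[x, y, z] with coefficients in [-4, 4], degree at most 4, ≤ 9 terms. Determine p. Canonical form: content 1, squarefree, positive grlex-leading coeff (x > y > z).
2*x^4 + 4*x^2*y^2 + 2*y^4 - 2*x^2 - 2*y^2 + z^2 - 3

Degree: a generic line meets the surface in up to 4 points, so deg p = 4.
Symmetry: the z-axis is an axis of rotation, so x and y enter only as x² + y².
Against the integer gridlines: a circular section at z = -1 has radius between 1 and 2.
Matching integer coefficients to the picture gives p.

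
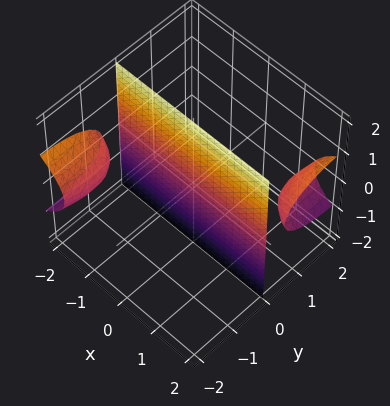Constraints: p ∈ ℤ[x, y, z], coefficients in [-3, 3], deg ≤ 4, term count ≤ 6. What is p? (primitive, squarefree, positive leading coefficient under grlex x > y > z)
First, there are 3 components. Treating them together as one polynomial.
Then, the degree is 3 — no degree-2 surface has this shape.
Then, reading off the gridlines: it meets the y-axis at y = 0 (among the integer gridlines); every point of the x-axis in the box is on the surface; every point of the z-axis in the box is on the surface.
Finally, together with the visible shape, these determine p as stated.

2*x*y^2 - y^3 - 3*y*z^2 - 2*y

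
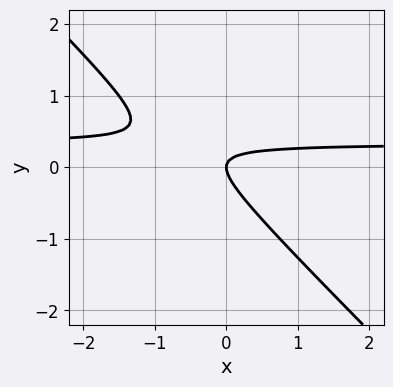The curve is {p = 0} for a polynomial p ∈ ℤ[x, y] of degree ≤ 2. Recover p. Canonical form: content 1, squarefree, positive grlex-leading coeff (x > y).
First, degree: a generic line meets the curve in up to 2 points, so deg p = 2.
Next, from the visible intercepts: one x-axis crossing is at x = 0; one y-axis crossing is at y = 0.
Finally, matching integer coefficients to the picture gives p.

3*x*y + 3*y^2 - x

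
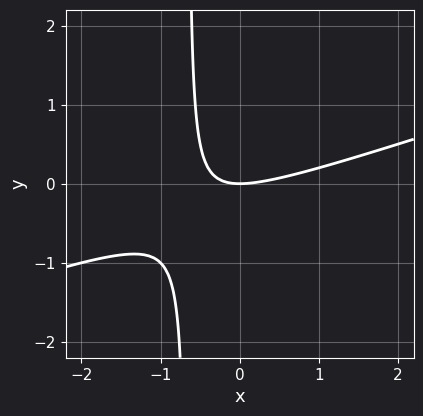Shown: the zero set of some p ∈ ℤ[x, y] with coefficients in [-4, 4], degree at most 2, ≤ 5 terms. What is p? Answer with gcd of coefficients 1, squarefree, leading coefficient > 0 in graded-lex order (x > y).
x^2 - 3*x*y - 2*y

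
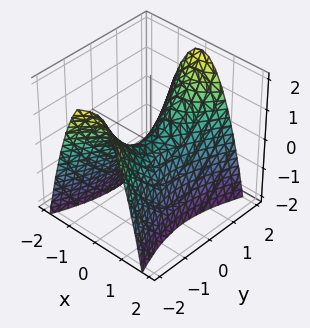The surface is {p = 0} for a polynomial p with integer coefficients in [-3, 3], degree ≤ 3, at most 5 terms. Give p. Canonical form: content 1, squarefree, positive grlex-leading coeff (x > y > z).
3*x^2 - y^2 + 2*z

1. The degree is 2 — a saddle surface; a quadric.
2. Symmetries: the y ↦ −y reflection is a symmetry, so y appears only in even powers; the x ↦ −x reflection is a symmetry, so x appears only in even powers.
3. Observable constraints: one y-axis crossing is at y = 0; one z-axis crossing is at z = 0; it meets the x-axis at x = 0 (among the integer gridlines).
4. Assembling these constraints gives the stated polynomial.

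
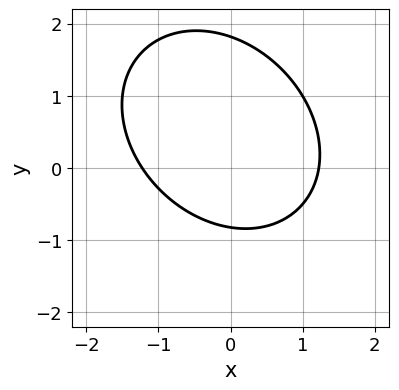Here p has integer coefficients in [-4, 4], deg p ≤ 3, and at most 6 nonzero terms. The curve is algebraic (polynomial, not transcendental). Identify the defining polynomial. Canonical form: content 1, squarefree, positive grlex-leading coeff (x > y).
2*x^2 + x*y + 2*y^2 - 2*y - 3

1. deg p = 2.
2. Matching integer coefficients to the picture gives p.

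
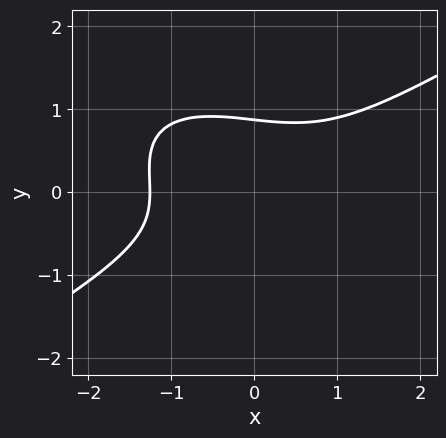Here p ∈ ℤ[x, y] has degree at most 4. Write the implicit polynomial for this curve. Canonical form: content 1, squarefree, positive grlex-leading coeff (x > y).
(a) deg p = 3. A generic line meets the curve in up to 3 points.
(b) Matching integer coefficients to the picture gives p.

x^3 - x*y^2 - 3*y^3 + 2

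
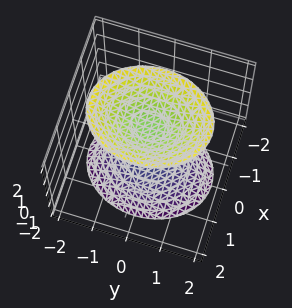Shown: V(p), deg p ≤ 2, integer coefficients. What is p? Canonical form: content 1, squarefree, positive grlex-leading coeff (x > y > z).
3*x^2 + 2*y^2 - 2*z^2 + 3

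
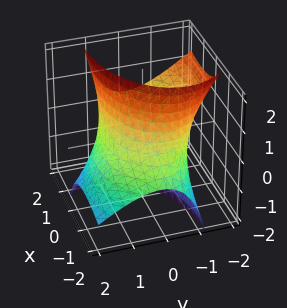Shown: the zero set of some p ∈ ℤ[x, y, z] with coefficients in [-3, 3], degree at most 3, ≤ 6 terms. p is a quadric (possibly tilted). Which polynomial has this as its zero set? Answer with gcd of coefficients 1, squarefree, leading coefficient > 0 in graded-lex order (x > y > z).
deg p = 2. A generic line meets the surface in up to 2 points.
From the axis intercepts and sections: no z-intercept at any integer in the box.
These observations pin down the coefficients.

x^2 - 2*x*z + 2*y^2 + 2*y*z - 3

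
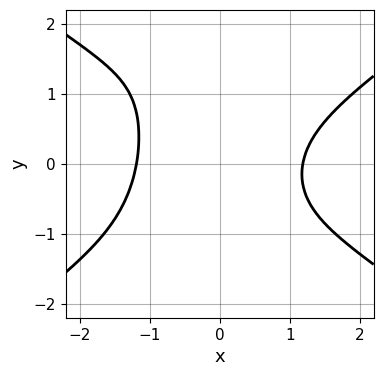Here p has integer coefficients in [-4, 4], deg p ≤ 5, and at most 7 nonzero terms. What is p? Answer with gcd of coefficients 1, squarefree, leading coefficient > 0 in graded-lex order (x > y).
First, degree: a generic line meets the curve in up to 4 points, so deg p = 4.
Next, checking where it meets the axes: no y-intercept at any integer in the box.
Finally, putting this together gives p.

x^4 - 2*x^2*y^2 - x*y^2 - x*y - 2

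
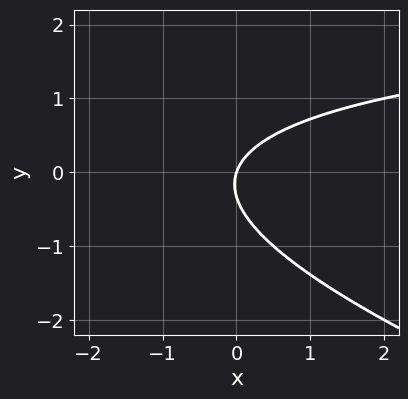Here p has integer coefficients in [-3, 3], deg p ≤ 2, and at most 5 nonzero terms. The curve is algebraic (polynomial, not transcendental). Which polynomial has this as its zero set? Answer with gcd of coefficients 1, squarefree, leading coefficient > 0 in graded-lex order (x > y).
First, degree: a generic line meets the curve in up to 2 points, so deg p = 2.
Then, from the axis intercepts and sections: it crosses the y-axis at the gridline y = 0; one x-axis crossing is at x = 0.
Finally, fitting integer coefficients to these (and the overall shape) gives p.

x*y + 3*y^2 - 3*x + y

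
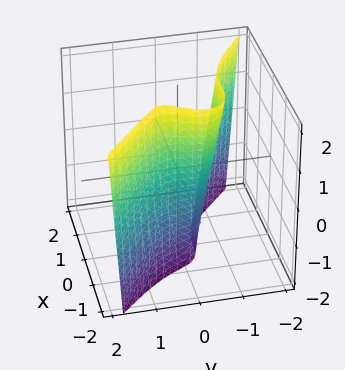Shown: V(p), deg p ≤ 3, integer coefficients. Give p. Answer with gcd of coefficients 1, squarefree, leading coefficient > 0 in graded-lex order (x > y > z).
2*x^3 + 3*y^3 - y*z + 1

First, degree: the shape is more complex than any degree-2 surface, so deg p = 3.
Next, checking where it meets the axes: it misses every integer gridline on the z-axis.
Finally, these observations pin down the coefficients.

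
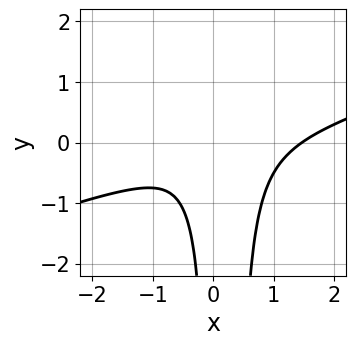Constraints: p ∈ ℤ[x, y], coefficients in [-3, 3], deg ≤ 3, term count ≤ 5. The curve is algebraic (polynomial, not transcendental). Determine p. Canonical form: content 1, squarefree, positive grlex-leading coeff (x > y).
(a) The degree is 3 — a generic line meets the curve in up to 3 points.
(b) Reading off the gridlines: the curve avoids every integer y-axis point in the box.
(c) Matching integer coefficients to the picture gives p.

x^3 - 3*x^2*y - x^2 + x*y - 1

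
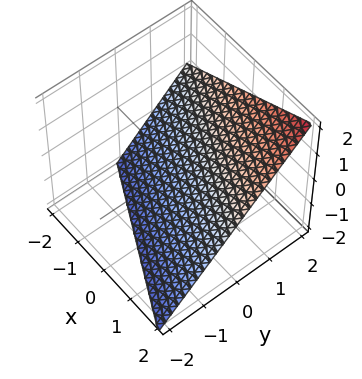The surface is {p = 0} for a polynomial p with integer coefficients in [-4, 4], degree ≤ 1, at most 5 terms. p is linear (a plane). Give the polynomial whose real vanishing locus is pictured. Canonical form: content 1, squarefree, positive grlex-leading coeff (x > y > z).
First, deg p = 1. The surface is flat (a plane).
Then, reading off the gridlines: it crosses the y-axis at the gridline y = 1; one x-axis crossing is at x = 2; it crosses the z-axis at the gridline z = -1.
Finally, fitting integer coefficients to these (and the overall shape) gives p.

x + 2*y - 2*z - 2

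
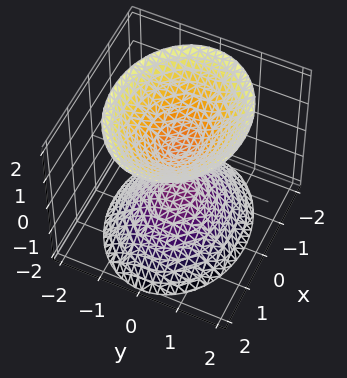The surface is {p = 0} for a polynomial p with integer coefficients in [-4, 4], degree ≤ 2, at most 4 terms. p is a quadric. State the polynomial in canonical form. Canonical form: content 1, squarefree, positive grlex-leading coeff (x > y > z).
First, the picture has 2 separate pieces. They look like related sheets of one shape, so recover p as a whole.
Next, degree: two sheets facing apart; a quadric, so deg p = 2.
Then, symmetries: the y ↦ −y reflection is a symmetry, so y appears only in even powers; the z ↦ −z reflection is a symmetry, so z appears only in even powers; it's symmetric under x → −x, forcing even powers of x.
Next, from the axis intercepts and sections: it misses every integer gridline on the x-axis; it misses every integer gridline on the y-axis.
Finally, together with the visible shape, these determine p as stated.

2*x^2 + 3*y^2 - 2*z^2 + 1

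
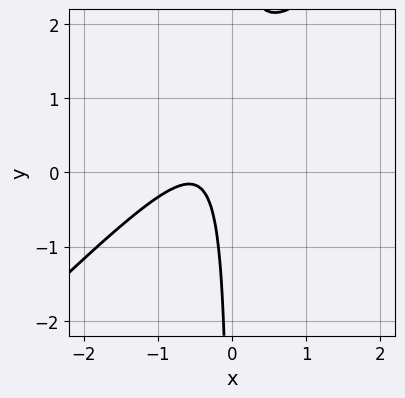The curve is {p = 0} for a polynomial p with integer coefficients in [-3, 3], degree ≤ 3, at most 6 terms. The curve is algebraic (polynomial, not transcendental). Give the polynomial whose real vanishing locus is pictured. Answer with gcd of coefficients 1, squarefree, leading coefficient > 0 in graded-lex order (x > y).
First, deg p = 2. A generic line meets the curve in up to 2 points.
Then, reading off the gridlines: the curve avoids every integer x-axis point in the box; the curve avoids every integer y-axis point in the box.
Finally, fitting integer coefficients to these (and the overall shape) gives p.

3*x^2 - 3*x*y + 3*x + 1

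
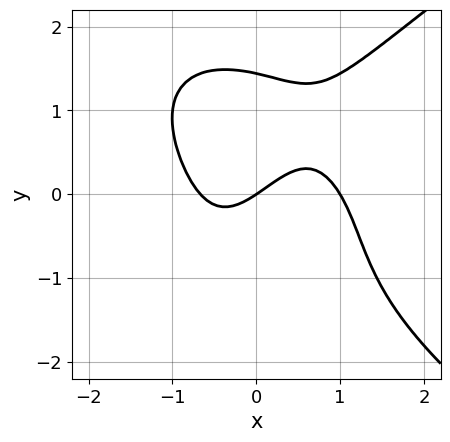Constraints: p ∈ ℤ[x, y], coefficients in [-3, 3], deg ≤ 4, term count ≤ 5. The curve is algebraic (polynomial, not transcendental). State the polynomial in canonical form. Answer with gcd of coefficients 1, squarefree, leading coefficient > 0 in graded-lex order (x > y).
Degree: a generic line meets the curve in up to 4 points, so deg p = 4.
Reading off the gridlines: it crosses the y-axis at the gridline y = 0; the x-axis gridline crossings are at x ∈ {0, 1}.
Matching integer coefficients to the picture gives p.

y^4 - 3*x^3 + x^2 + 2*x - 3*y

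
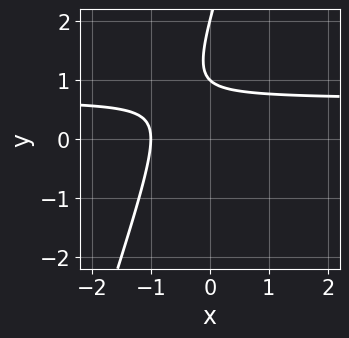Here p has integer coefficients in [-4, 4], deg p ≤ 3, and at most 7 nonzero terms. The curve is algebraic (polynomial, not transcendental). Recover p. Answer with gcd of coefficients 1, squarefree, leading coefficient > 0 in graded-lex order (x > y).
First, degree: the shape is more complex than any degree-1 curve, so deg p = 2.
Then, reading off the gridlines: one x-axis crossing is at x = -1; among the integer gridlines, it crosses the y-axis at y ∈ {1, 2}.
Finally, solving for integer coefficients yields p as stated.

3*x*y - y^2 - 2*x + 3*y - 2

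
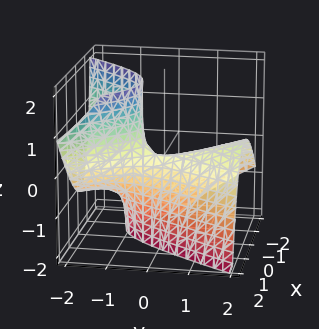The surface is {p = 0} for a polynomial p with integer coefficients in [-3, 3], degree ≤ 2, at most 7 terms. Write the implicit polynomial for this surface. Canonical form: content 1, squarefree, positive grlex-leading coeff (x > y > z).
3*x^2 - 2*x*z - y^2 + 3*y*z + 2*z

First, degree: a generic line meets the surface in up to 2 points, so deg p = 2.
Next, reading off the gridlines: it meets the y-axis at y = 0 (among the integer gridlines); one x-axis crossing is at x = 0; it crosses the z-axis at the gridline z = 0.
Finally, the integer polynomial consistent with all of this is the stated p.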